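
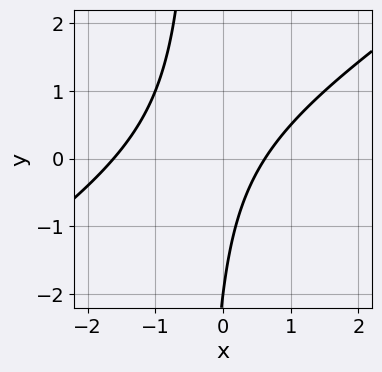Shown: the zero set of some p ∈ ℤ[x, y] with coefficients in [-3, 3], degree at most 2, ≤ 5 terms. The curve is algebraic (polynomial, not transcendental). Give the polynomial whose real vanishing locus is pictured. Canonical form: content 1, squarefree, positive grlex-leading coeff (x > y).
deg p = 2. No degree-1 curve has this shape.
From the visible intercepts: it crosses the y-axis at the gridline y = -2.
Matching integer coefficients to the picture gives p.

2*x^2 - 3*x*y + 2*x - y - 2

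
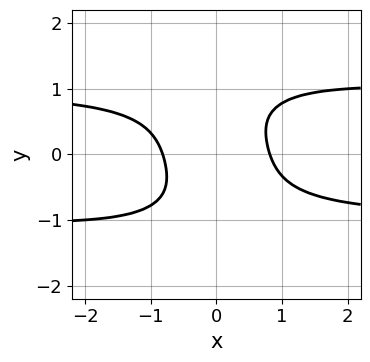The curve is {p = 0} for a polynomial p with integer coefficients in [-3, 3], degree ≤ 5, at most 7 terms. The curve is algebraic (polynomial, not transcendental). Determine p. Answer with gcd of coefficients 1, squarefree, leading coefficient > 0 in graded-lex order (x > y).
First, the degree is 4 — the shape is more complex than any degree-3 curve.
Then, against the integer gridlines: no y-intercept at any integer in the box.
Finally, together with the visible shape, these determine p as stated.

3*x^2*y^2 + 2*y^4 - 3*x^2 - 2*x*y + 2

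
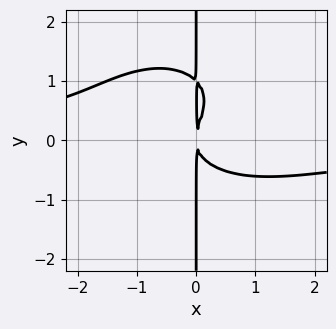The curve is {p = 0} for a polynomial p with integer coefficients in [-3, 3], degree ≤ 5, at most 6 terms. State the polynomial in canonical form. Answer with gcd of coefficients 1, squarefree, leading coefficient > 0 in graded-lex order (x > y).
1. The degree is 4 — a generic line meets the curve in up to 4 points.
2. Observable constraints: the visible y-axis segment lies entirely on the curve.
3. Solving for integer coefficients yields p as stated.

2*x^3*y + 3*x*y^3 - 3*x*y^2 + 3*x^2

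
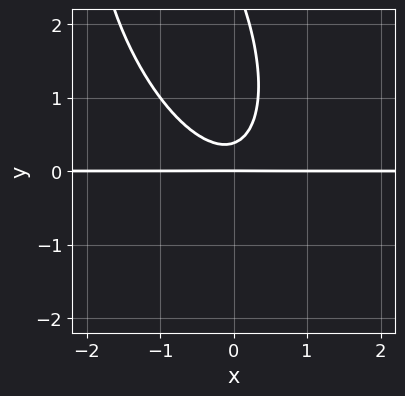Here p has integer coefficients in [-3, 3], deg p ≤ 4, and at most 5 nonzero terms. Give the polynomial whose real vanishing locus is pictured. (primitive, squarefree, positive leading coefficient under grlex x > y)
(a) deg p = 3.
(b) From the visible intercepts: every point of the x-axis in the box is on the curve; it meets the y-axis at y = 0 (among the integer gridlines).
(c) Solving for integer coefficients yields p as stated.

3*x^2*y + 2*x*y^2 + y^3 - 3*y^2 + y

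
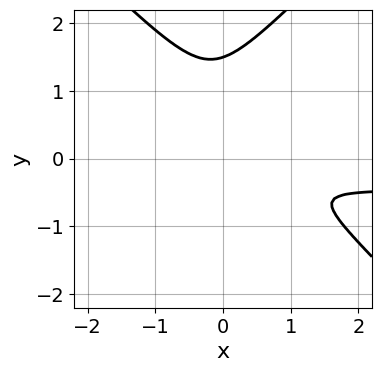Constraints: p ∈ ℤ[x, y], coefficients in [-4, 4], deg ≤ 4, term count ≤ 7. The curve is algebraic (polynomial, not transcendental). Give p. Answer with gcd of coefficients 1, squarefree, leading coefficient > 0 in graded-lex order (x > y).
1. Degree: no degree-2 curve has this shape, so deg p = 3.
2. Solving for integer coefficients yields p as stated.

2*x^2*y - 2*y^3 + x^2 + x*y + 3*y^2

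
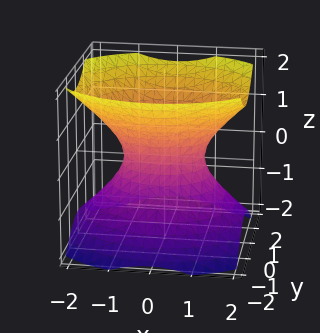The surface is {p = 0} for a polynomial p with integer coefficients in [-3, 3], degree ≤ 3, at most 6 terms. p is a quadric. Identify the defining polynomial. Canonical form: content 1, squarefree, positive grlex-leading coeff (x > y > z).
1. The degree is 2 — an hourglass — one-sheet hyperboloid; a quadric.
2. Symmetries: mirror symmetry x ↦ −x ⇒ only even powers of x; mirror symmetry y ↦ −y ⇒ only even powers of y; it's symmetric under z → −z, forcing even powers of z.
3. From the visible intercepts: among the integer gridlines, it crosses the x-axis at x ∈ {-1, 1}; no z-intercept at any integer in the box.
4. Solving for integer coefficients yields p as stated.

2*x^2 + 3*y^2 - 3*z^2 - 2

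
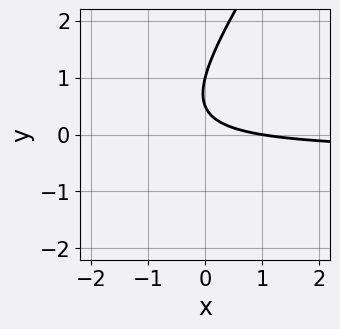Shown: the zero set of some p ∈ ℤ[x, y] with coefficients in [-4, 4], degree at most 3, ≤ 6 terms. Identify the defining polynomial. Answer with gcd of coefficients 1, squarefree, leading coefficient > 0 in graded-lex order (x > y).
1. Degree: the shape is more complex than any degree-1 curve, so deg p = 2.
2. Reading off the gridlines: it meets the x-axis at x = 1 (among the integer gridlines); it meets the y-axis at y = 1 (among the integer gridlines).
3. Fitting integer coefficients to these (and the overall shape) gives p.

3*x*y - 2*y^2 + x + 3*y - 1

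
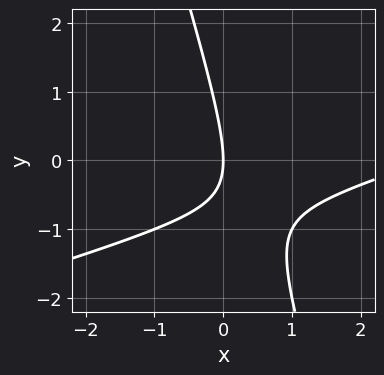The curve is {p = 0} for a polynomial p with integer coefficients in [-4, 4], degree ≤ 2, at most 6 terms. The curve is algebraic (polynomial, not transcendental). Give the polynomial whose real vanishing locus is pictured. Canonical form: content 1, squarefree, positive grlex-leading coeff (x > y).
First, deg p = 2. A generic line meets the curve in up to 2 points.
Next, from the axis intercepts and sections: one x-axis crossing is at x = 0; one y-axis crossing is at y = 0.
Finally, matching integer coefficients to the picture gives p.

x^2 - 3*x*y - y^2 - 3*x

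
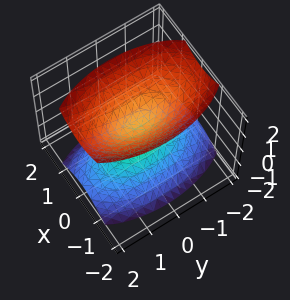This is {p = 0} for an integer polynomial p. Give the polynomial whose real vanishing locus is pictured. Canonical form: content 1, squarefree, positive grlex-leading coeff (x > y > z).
3*x^2 + y^2 - 2*z^2 + 1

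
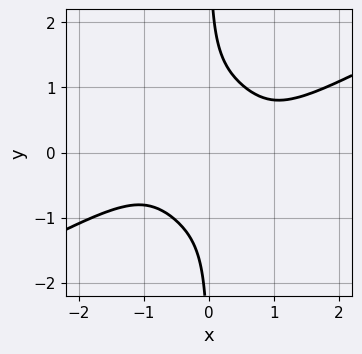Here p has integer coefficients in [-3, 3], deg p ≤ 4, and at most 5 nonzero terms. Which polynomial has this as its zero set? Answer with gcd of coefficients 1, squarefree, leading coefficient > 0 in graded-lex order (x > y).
The degree is 4 — no degree-3 curve has this shape.
From the axis intercepts and sections: no y-intercept at any integer in the box; no x-intercept at any integer in the box.
Solving for integer coefficients yields p as stated.

2*x^4 - 3*x^3*y - 3*x*y^3 + 2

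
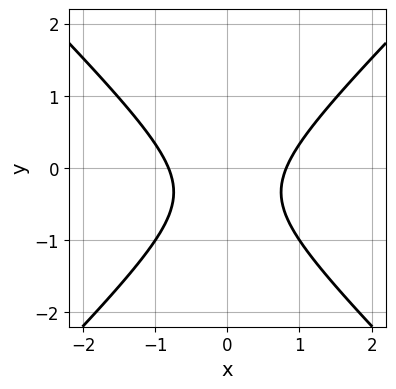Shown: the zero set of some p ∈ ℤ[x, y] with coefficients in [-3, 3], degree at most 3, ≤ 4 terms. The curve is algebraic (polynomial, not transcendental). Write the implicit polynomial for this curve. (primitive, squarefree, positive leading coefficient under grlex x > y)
Degree: the shape is more complex than any degree-1 curve, so deg p = 2.
Symmetries: it's symmetric under x → −x, forcing even powers of x.
Against the integer gridlines: it misses every integer gridline on the y-axis.
Putting this together gives p.

3*x^2 - 3*y^2 - 2*y - 2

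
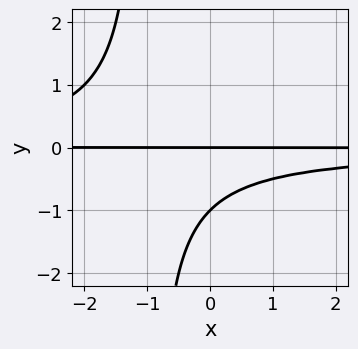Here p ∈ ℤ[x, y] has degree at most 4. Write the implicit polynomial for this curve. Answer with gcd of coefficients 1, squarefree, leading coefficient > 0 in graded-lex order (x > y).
x*y^2 + y^2 + y

First, the degree is 3 — the shape is more complex than any degree-2 curve.
Then, from the axis intercepts and sections: every point of the x-axis in the box is on the curve; the y-axis gridline crossings are at y ∈ {-1, 0}.
Finally, putting this together gives p.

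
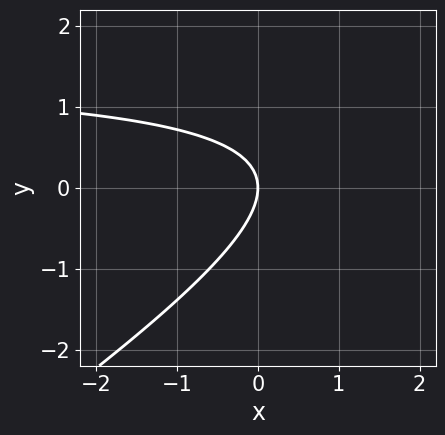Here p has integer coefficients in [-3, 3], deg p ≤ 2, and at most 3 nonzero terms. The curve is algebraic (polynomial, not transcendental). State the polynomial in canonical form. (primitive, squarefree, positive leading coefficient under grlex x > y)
2*x*y - 3*y^2 - 3*x

(a) Degree: the shape is more complex than any degree-1 curve, so deg p = 2.
(b) From the visible intercepts: it meets the x-axis at x = 0 (among the integer gridlines); one y-axis crossing is at y = 0.
(c) Together with the visible shape, these determine p as stated.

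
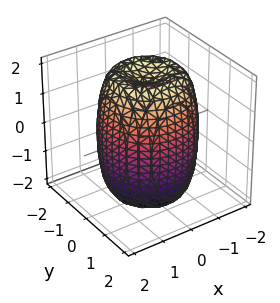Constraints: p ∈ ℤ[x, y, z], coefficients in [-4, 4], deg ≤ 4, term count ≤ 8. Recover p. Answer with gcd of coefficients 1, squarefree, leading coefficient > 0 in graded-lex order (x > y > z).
2*x^4 + 4*x^2*y^2 + 2*y^4 - 3*x^2 - 3*y^2 + z^2 - 3

1. deg p = 4.
2. Symmetry: every cross-section ⟂ z is a circle, so x, y appear only via x² + y².
3. From the axis intercepts and sections: a circular section at z = 0 has radius between 1 and 2.
4. These observations pin down the coefficients.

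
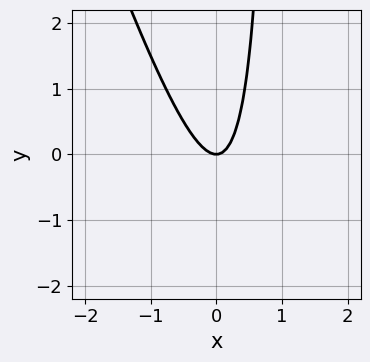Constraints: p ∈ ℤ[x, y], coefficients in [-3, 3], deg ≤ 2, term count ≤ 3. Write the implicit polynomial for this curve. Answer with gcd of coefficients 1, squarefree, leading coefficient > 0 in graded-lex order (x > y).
1. The degree is 2 — no degree-1 curve has this shape.
2. Checking where it meets the axes: it crosses the y-axis at the gridline y = 0; it meets the x-axis at x = 0 (among the integer gridlines).
3. Putting this together gives p.

3*x^2 + x*y - y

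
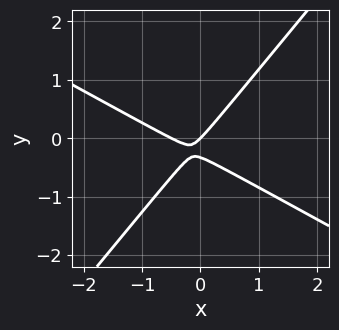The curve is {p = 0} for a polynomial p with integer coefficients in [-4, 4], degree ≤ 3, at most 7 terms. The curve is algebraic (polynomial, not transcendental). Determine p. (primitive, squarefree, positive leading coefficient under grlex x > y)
The degree is 2 — no degree-1 curve has this shape.
From the visible intercepts: it meets the y-axis at y = 0 (among the integer gridlines); one x-axis crossing is at x = 0.
Matching integer coefficients to the picture gives p.

2*x^2 + 2*x*y - 3*y^2 + x - y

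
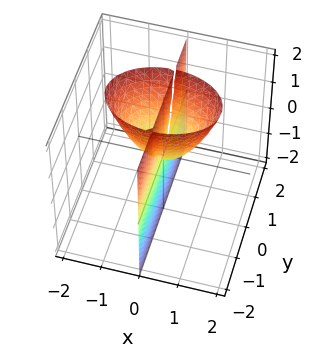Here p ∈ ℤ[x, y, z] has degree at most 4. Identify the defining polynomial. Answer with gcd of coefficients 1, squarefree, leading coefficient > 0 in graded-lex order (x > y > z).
x^3 + 2*x*y^2 - x*z

First, there are 2 components. They look like related sheets of one shape, so recover p as a whole.
Then, degree: the shape is more complex than any degree-2 surface, so deg p = 3.
Then, from the visible intercepts: every point of the z-axis in the box is on the surface; one x-axis crossing is at x = 0; every point of the y-axis in the box is on the surface.
Finally, assembling these constraints gives the stated polynomial.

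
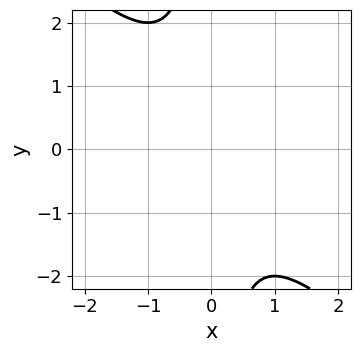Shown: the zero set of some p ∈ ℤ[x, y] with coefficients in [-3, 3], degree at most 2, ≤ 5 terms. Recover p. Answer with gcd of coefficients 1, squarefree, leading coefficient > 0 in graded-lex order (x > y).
x^2 + x*y + 1

Degree: a generic line meets the curve in up to 2 points, so deg p = 2.
Checking where it meets the axes: the curve avoids every integer x-axis point in the box; it misses every integer gridline on the y-axis.
These observations pin down the coefficients.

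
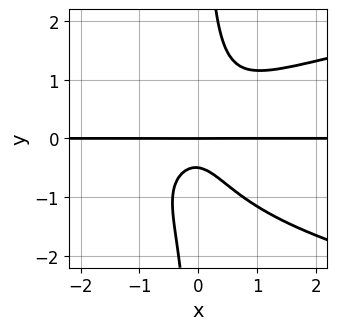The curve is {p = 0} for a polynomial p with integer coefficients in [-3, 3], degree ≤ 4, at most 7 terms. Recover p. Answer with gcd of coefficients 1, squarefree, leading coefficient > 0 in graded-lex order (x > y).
First, deg p = 4. The shape is more complex than any degree-3 curve.
Then, against the integer gridlines: one y-axis crossing is at y = 0; every point of the x-axis in the box is on the curve.
Finally, solving for integer coefficients yields p as stated.

3*x*y^3 - 3*x^2*y + 2*x*y^2 - 2*y^2 - y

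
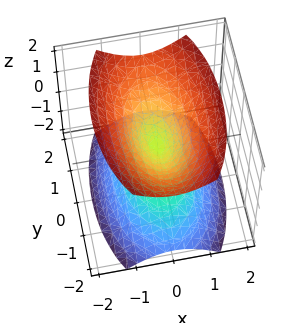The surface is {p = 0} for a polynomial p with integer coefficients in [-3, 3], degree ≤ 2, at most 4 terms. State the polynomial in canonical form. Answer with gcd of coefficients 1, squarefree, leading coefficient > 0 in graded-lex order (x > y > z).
3*x^2 + y^2 - 2*z^2

(a) The picture has 2 separate pieces. Treating them together as one polynomial.
(b) deg p = 2. A double cone through the origin; a quadric.
(c) Symmetries: mirror symmetry x ↦ −x ⇒ only even powers of x; the z ↦ −z reflection is a symmetry, so z appears only in even powers; mirror symmetry y ↦ −y ⇒ only even powers of y.
(d) From the axis intercepts and sections: one x-axis crossing is at x = 0; it crosses the z-axis at the gridline z = 0; it crosses the y-axis at the gridline y = 0.
(e) These observations pin down the coefficients.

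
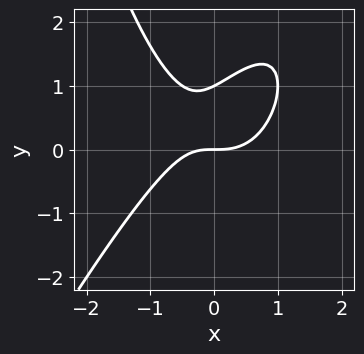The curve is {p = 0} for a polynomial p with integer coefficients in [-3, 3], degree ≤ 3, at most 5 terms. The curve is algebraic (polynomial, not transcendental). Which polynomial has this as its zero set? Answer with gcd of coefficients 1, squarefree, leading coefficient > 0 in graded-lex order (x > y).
2*x^3 - x^2*y - x*y + 2*y^2 - 2*y

(a) deg p = 3. No degree-2 curve has this shape.
(b) From the visible intercepts: the y-axis gridline crossings are at y ∈ {0, 1}; it crosses the x-axis at the gridline x = 0.
(c) The integer polynomial consistent with all of this is the stated p.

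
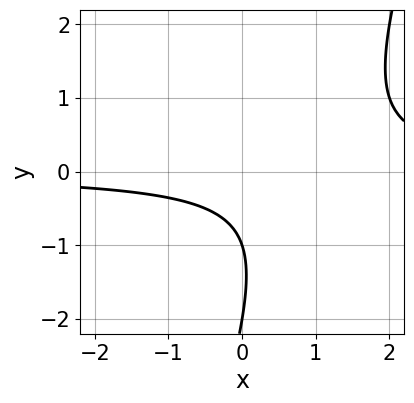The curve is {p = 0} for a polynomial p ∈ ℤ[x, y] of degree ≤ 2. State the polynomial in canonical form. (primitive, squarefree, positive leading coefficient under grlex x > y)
1. Degree: no degree-1 curve has this shape, so deg p = 2.
2. Reading off the gridlines: the y-axis gridline crossings are at y ∈ {-2, -1}; no x-intercept at any integer in the box.
3. Putting this together gives p.

3*x*y - y^2 - 3*y - 2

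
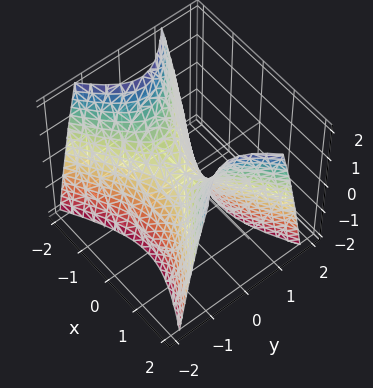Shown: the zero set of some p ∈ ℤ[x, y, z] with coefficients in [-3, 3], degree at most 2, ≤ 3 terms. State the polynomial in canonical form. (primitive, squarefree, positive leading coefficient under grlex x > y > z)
x^2 - 2*y^2 - z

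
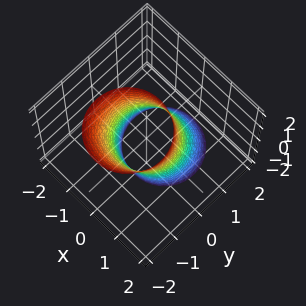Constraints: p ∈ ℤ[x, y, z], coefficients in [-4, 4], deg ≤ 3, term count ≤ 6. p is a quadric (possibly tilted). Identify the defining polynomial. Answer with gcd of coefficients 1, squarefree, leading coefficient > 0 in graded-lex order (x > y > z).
Degree: a generic line meets the surface in up to 2 points, so deg p = 2.
Against the integer gridlines: the surface avoids every integer z-axis point in the box; among the integer gridlines, it crosses the y-axis at y ∈ {-1, 1}; the x-axis gridline crossings are at x ∈ {-1, 1}.
Matching integer coefficients to the picture gives p.

3*x^2 + 3*y^2 + 2*y*z - 3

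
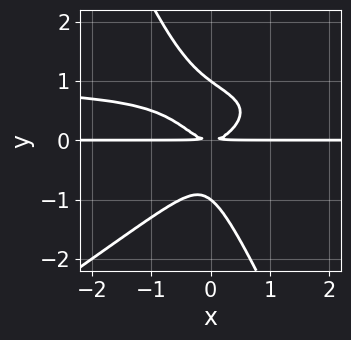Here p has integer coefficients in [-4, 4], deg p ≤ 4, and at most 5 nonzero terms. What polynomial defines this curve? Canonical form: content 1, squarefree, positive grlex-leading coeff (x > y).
3*x^2*y^2 - 3*x*y^3 - 2*y^4 - 3*x^2*y + 2*y^2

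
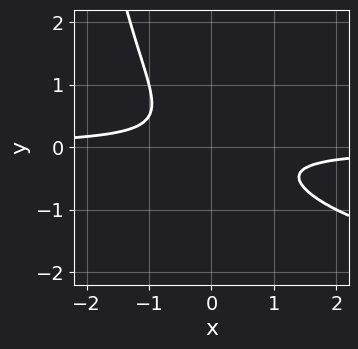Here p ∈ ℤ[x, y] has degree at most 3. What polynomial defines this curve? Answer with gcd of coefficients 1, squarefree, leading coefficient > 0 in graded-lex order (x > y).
1. deg p = 3.
2. Against the integer gridlines: no x-intercept at any integer in the box; the curve avoids every integer y-axis point in the box.
3. Putting this together gives p.

x*y^2 + 3*x*y + 3*y^2 + 1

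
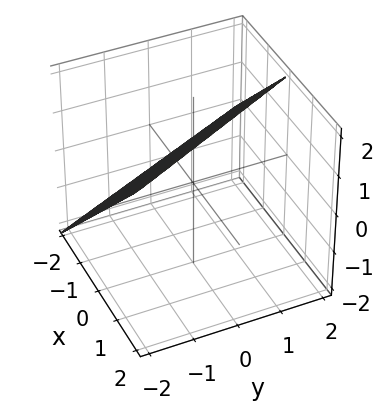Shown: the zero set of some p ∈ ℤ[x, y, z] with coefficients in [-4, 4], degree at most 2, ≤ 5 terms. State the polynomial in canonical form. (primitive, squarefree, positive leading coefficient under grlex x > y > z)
First, deg p = 1. The surface is flat (a plane).
Next, observable constraints: it meets the y-axis at y = -2 (among the integer gridlines); one z-axis crossing is at z = 1; it meets the x-axis at x = -1 (among the integer gridlines).
Finally, the integer polynomial consistent with all of this is the stated p.

2*x + y - 2*z + 2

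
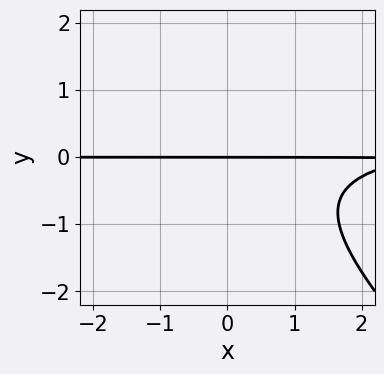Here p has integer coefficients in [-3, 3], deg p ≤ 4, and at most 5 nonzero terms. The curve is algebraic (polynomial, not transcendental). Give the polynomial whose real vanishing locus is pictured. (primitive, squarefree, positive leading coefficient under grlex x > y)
2*x*y^2 + 2*y^3 - x*y + 3*y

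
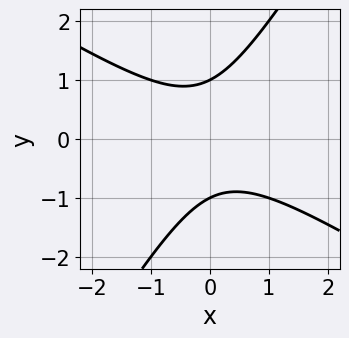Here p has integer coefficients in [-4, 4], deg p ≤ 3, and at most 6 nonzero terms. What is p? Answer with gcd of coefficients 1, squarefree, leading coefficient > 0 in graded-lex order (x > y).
(a) The degree is 2 — a generic line meets the curve in up to 2 points.
(b) Reading off the gridlines: no x-intercept at any integer in the box; the y-axis gridline crossings are at y ∈ {-1, 1}.
(c) These observations pin down the coefficients.

x^2 + x*y - y^2 + 1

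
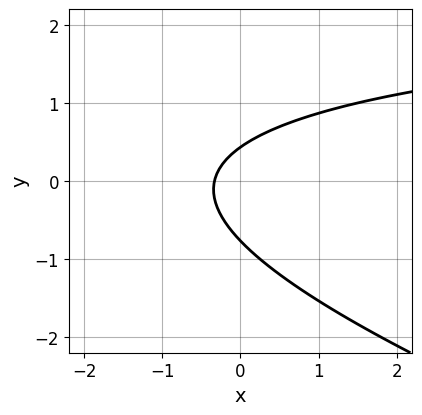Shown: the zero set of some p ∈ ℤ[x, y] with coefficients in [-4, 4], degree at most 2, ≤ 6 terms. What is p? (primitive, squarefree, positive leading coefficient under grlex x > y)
x*y + 3*y^2 - 3*x + y - 1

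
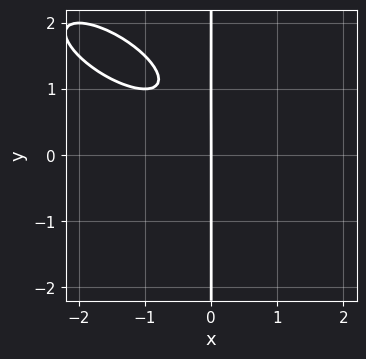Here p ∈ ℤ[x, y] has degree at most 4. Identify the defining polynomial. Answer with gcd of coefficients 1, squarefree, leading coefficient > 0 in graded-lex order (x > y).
x^3 + 2*x^2*y + 2*x*y^2 - 3*x*y + 2*x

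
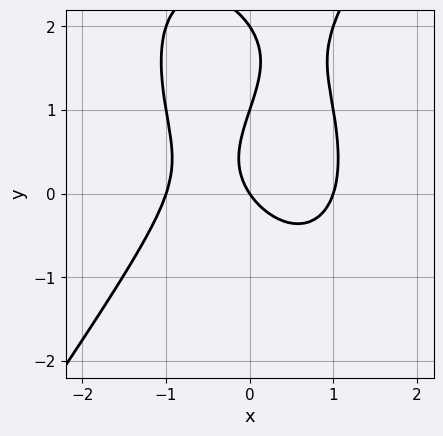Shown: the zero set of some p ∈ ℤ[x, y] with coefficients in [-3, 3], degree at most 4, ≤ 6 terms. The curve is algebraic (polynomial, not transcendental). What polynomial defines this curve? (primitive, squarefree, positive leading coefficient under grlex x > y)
3*x^3 - y^3 + 3*y^2 - 3*x - 2*y

1. Degree: a generic line meets the curve in up to 3 points, so deg p = 3.
2. From the visible intercepts: among the integer gridlines, it crosses the x-axis at x ∈ {-1, 0, 1}; among the integer gridlines, it crosses the y-axis at y ∈ {0, 1, 2}.
3. Together with the visible shape, these determine p as stated.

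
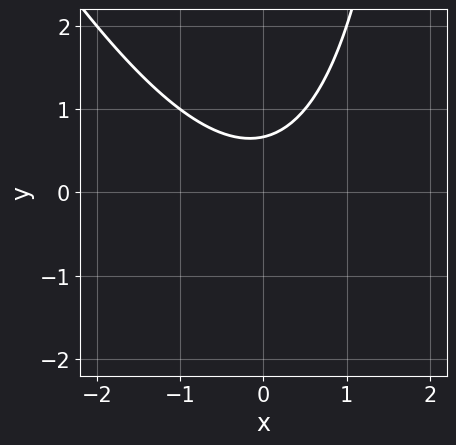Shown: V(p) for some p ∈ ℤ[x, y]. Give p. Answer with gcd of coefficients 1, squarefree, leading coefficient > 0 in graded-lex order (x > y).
2*x^2 + x*y - 3*y + 2

First, deg p = 2. The shape is more complex than any degree-1 curve.
Next, reading off the gridlines: it misses every integer gridline on the x-axis.
Finally, fitting integer coefficients to these (and the overall shape) gives p.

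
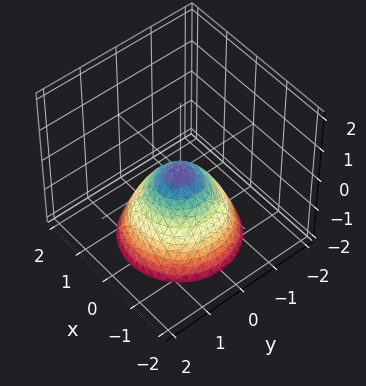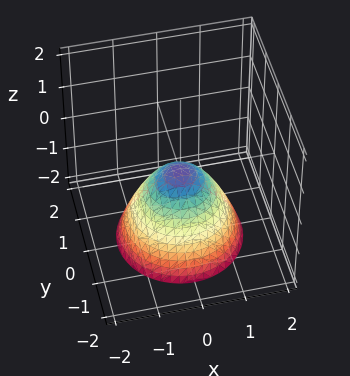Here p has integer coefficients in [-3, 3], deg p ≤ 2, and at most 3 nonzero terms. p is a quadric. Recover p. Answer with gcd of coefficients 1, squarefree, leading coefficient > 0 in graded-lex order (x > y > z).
x^2 + y^2 + z

First, deg p = 2.
Next, symmetries: the z-axis is an axis of rotation, so x and y enter only as x² + y².
Next, checking where it meets the axes: one y-axis crossing is at y = 0; it meets the x-axis at x = 0 (among the integer gridlines).
Finally, solving for integer coefficients yields p as stated.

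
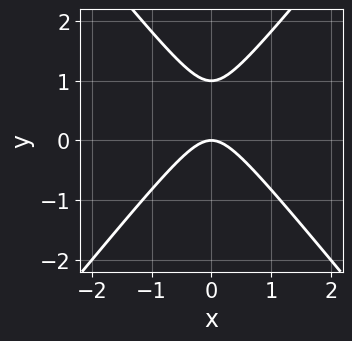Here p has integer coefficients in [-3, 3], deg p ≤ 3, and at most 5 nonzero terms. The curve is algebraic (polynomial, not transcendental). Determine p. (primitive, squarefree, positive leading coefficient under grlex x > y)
3*x^2 - 2*y^2 + 2*y

The degree is 2 — the shape is more complex than any degree-1 curve.
Symmetries: mirror symmetry x ↦ −x ⇒ only even powers of x.
Against the integer gridlines: one x-axis crossing is at x = 0; among the integer gridlines, it crosses the y-axis at y ∈ {0, 1}.
Matching integer coefficients to the picture gives p.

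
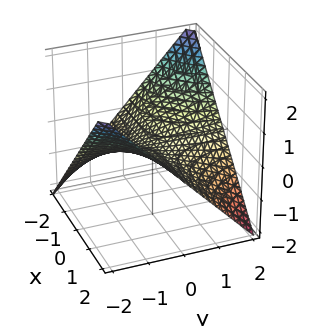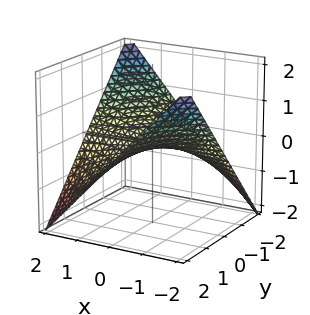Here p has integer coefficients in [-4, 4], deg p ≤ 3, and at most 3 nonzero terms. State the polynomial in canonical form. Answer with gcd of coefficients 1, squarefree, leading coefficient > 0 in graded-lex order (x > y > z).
(a) The degree is 2 — a hyperbolic paraboloid; a quadric.
(b) Checking where it meets the axes: every point of the x-axis in the box is on the surface; it meets the z-axis at z = 0 (among the integer gridlines); every point of the y-axis in the box is on the surface.
(c) The integer polynomial consistent with all of this is the stated p.

x*y + 2*z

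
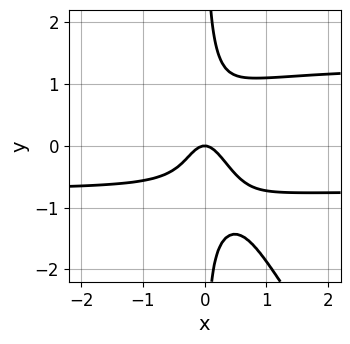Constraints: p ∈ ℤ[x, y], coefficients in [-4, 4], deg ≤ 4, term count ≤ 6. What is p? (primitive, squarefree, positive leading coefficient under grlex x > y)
3*x^2*y^2 + 2*x*y^3 - 2*x^2*y - 3*x^2 - y

Degree: no degree-3 curve has this shape, so deg p = 4.
Against the integer gridlines: one y-axis crossing is at y = 0; it crosses the x-axis at the gridline x = 0.
Fitting integer coefficients to these (and the overall shape) gives p.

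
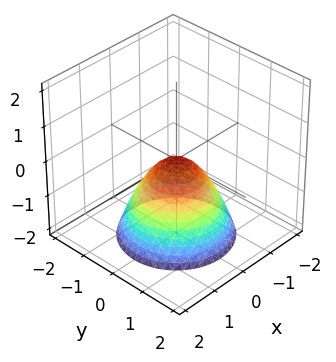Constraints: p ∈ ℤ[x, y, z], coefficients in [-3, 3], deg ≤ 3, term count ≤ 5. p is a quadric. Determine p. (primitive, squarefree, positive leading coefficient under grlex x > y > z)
First, degree: a single bowl opening along one axis; a quadric, so deg p = 2.
Then, symmetries: the surface is invariant under rotation about z: p = q(x² + y², z).
Then, checking where it meets the axes: it meets the x-axis at x = 0 (among the integer gridlines); it meets the y-axis at y = 0 (among the integer gridlines); it meets the z-axis at z = 0 (among the integer gridlines); a circular section at z = -1 has radius exactly 1.
Finally, together with the visible shape, these determine p as stated.

x^2 + y^2 + z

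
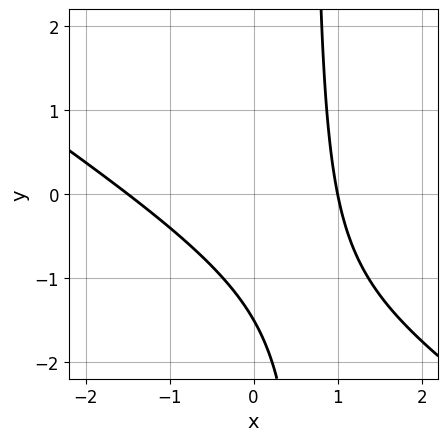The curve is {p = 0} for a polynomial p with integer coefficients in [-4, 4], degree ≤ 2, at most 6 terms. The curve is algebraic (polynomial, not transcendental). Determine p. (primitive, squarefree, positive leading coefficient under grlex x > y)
2*x^2 + 3*x*y + x - 2*y - 3

1. deg p = 2.
2. Checking where it meets the axes: one x-axis crossing is at x = 1.
3. Solving for integer coefficients yields p as stated.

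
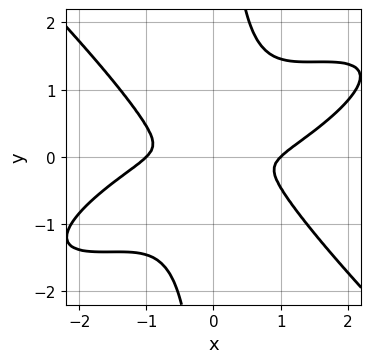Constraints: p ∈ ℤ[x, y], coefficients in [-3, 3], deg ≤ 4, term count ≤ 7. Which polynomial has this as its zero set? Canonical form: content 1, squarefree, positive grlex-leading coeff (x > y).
(a) Degree: a generic line meets the curve in up to 4 points, so deg p = 4.
(b) Reading off the gridlines: the x-axis gridline crossings are at x ∈ {-1, 1}.
(c) Assembling these constraints gives the stated polynomial.

x^4 - 2*x^3*y + 3*x*y^3 - x^2 - 3*y^2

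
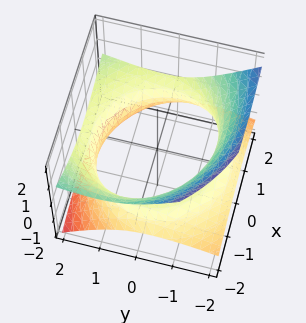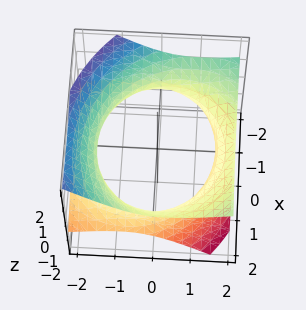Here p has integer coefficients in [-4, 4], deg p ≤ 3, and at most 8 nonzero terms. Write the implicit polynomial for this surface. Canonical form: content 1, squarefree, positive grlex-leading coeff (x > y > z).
(a) The degree is 2 — the shape is more complex than any degree-1 surface.
(b) From the axis intercepts and sections: it misses every integer gridline on the z-axis.
(c) Assembling these constraints gives the stated polynomial.

x^2 - x*z + y^2 - 2*y*z - 3*z^2 - 3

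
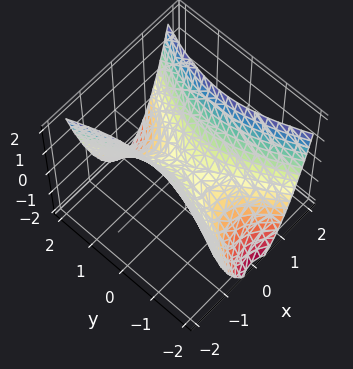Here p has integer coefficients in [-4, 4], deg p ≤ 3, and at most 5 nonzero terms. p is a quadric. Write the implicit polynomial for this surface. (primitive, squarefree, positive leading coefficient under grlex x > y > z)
3*x^2 - y^2 - 2*z

(a) The degree is 2 — a saddle surface; a quadric.
(b) Symmetries: the x ↦ −x reflection is a symmetry, so x appears only in even powers; it's symmetric under y → −y, forcing even powers of y.
(c) Checking where it meets the axes: it crosses the z-axis at the gridline z = 0; it crosses the x-axis at the gridline x = 0; one y-axis crossing is at y = 0.
(d) Assembling these constraints gives the stated polynomial.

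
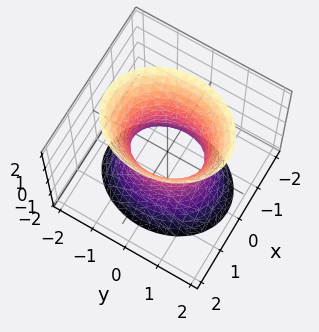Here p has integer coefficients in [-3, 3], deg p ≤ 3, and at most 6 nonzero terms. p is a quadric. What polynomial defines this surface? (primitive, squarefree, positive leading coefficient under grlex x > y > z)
3*x^2 + 2*y^2 - z^2 - 2

1. deg p = 2.
2. Symmetries: the x ↦ −x reflection is a symmetry, so x appears only in even powers; it's symmetric under z → −z, forcing even powers of z; the y ↦ −y reflection is a symmetry, so y appears only in even powers.
3. Against the integer gridlines: the surface avoids every integer z-axis point in the box; the y-axis gridline crossings are at y ∈ {-1, 1}.
4. Solving for integer coefficients yields p as stated.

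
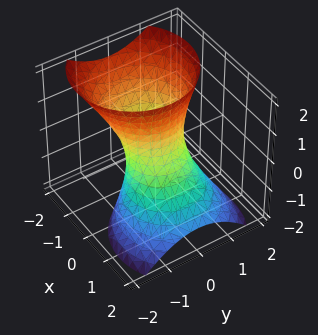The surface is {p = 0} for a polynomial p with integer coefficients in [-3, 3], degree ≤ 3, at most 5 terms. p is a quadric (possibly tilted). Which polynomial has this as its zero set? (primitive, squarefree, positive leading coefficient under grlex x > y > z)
(a) Degree: no degree-1 surface has this shape, so deg p = 2.
(b) From the visible intercepts: the surface avoids every integer z-axis point in the box.
(c) Together with the visible shape, these determine p as stated.

3*x^2 + 3*x*z + 3*y^2 - z^2 - 2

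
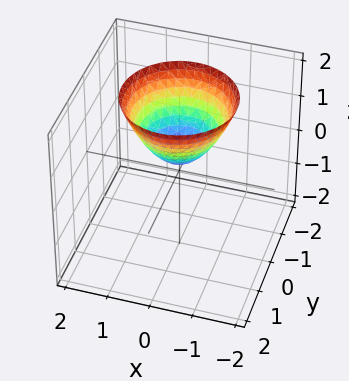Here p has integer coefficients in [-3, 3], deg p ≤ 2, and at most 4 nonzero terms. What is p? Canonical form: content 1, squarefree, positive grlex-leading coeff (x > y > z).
3*x^2 + 3*y^2 - 3*z + 1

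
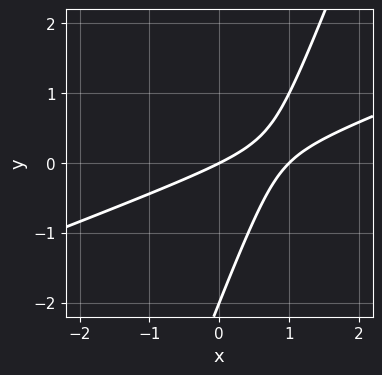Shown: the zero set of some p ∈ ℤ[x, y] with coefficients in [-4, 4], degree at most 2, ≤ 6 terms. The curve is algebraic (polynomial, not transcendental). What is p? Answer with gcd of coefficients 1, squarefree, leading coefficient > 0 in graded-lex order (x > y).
First, deg p = 2.
Then, checking where it meets the axes: among the integer gridlines, it crosses the y-axis at y ∈ {-2, 0}; the x-axis gridline crossings are at x ∈ {0, 1}.
Finally, the integer polynomial consistent with all of this is the stated p.

x^2 - 3*x*y + y^2 - x + 2*y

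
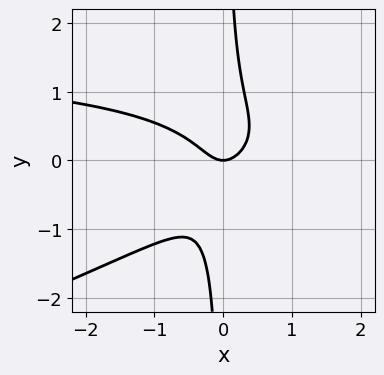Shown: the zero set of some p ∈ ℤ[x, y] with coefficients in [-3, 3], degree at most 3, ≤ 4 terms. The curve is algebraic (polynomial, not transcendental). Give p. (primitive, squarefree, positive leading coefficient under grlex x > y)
1. deg p = 3. The shape is more complex than any degree-2 curve.
2. Observable constraints: one y-axis crossing is at y = 0; it meets the x-axis at x = 0 (among the integer gridlines).
3. Solving for integer coefficients yields p as stated.

x^2*y - 3*x*y^2 - 2*x^2 + y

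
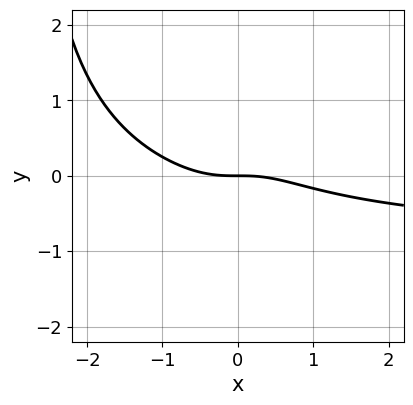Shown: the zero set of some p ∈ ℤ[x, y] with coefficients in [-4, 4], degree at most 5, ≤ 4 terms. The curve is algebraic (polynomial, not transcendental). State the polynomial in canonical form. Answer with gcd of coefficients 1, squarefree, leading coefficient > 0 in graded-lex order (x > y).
x^3*y + x^3 + 3*x^2*y + 2*y

The degree is 4 — a generic line meets the curve in up to 4 points.
Checking where it meets the axes: it meets the x-axis at x = 0 (among the integer gridlines); it meets the y-axis at y = 0 (among the integer gridlines).
Matching integer coefficients to the picture gives p.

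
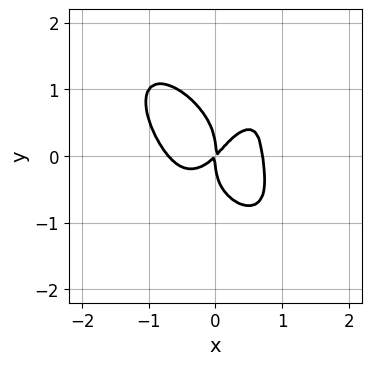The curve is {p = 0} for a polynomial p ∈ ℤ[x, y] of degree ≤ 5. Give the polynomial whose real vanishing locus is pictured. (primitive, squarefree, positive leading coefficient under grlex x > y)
2*x^4 + y^4 - x^2*y - x^2 + x*y

1. deg p = 4. No degree-3 curve has this shape.
2. Reading off the gridlines: it crosses the x-axis at the gridline x = 0; it crosses the y-axis at the gridline y = 0.
3. Solving for integer coefficients yields p as stated.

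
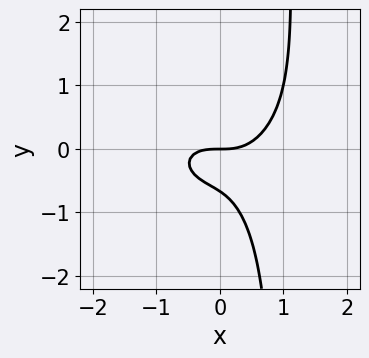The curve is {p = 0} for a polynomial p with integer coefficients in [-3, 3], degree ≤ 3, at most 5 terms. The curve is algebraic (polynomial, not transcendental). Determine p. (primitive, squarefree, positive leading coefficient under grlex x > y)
(a) deg p = 3. No degree-2 curve has this shape.
(b) Checking where it meets the axes: one y-axis crossing is at y = 0; it crosses the x-axis at the gridline x = 0.
(c) Solving for integer coefficients yields p as stated.

2*x^3 + 3*x*y^2 - 3*y^2 - 2*y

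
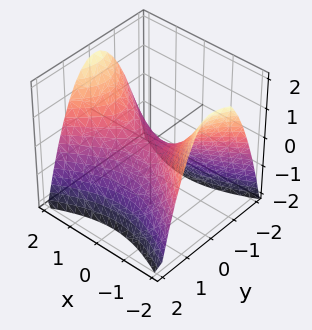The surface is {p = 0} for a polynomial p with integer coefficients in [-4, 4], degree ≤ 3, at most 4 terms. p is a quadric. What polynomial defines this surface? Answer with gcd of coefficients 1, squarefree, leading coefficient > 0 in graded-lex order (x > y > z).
x^2 - 2*y^2 - 2*z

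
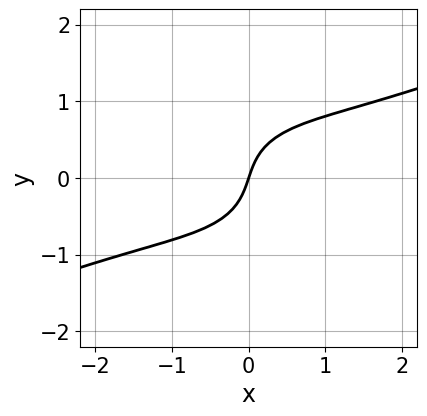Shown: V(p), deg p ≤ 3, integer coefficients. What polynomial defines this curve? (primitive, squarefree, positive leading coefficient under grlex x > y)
x^3 - 2*x^2*y - 3*y^3 + 3*x - y

1. deg p = 3. A generic line meets the curve in up to 3 points.
2. Observable constraints: one y-axis crossing is at y = 0; one x-axis crossing is at x = 0.
3. Together with the visible shape, these determine p as stated.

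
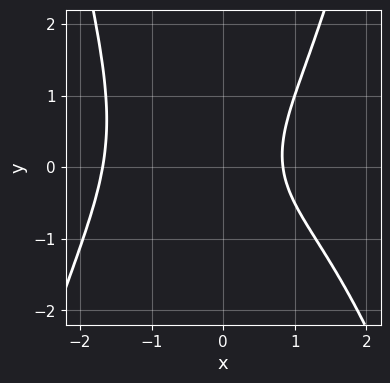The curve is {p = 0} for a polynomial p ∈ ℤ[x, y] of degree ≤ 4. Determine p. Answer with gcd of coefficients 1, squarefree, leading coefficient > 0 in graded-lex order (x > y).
x^4 + x^2*y - 2*y^2 + 3*x - 3

Degree: no degree-3 curve has this shape, so deg p = 4.
From the visible intercepts: it misses every integer gridline on the y-axis.
The integer polynomial consistent with all of this is the stated p.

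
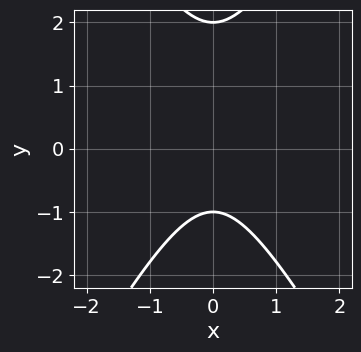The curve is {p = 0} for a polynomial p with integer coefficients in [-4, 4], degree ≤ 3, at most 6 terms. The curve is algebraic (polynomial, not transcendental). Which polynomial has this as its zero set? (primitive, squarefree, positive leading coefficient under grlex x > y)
1. The degree is 2 — the shape is more complex than any degree-1 curve.
2. Symmetries: mirror symmetry x ↦ −x ⇒ only even powers of x.
3. Checking where it meets the axes: no x-intercept at any integer in the box; among the integer gridlines, it crosses the y-axis at y ∈ {-1, 2}.
4. Solving for integer coefficients yields p as stated.

3*x^2 - y^2 + y + 2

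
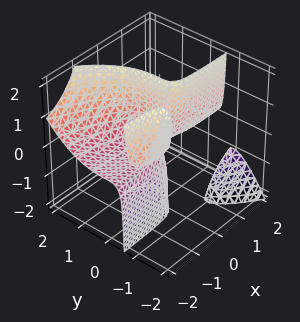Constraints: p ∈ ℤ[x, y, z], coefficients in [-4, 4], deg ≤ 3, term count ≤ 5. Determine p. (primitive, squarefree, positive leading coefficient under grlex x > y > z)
3*x*y*z + 2*y^3 + 2*x*z

(a) The picture has 3 separate pieces. They look like related sheets of one shape, so recover p as a whole.
(b) Degree: the shape is more complex than any degree-2 surface, so deg p = 3.
(c) From the visible intercepts: the visible z-axis segment lies entirely on the surface; the visible x-axis segment lies entirely on the surface; it meets the y-axis at y = 0 (among the integer gridlines).
(d) Fitting integer coefficients to these (and the overall shape) gives p.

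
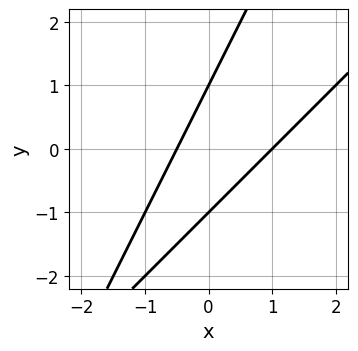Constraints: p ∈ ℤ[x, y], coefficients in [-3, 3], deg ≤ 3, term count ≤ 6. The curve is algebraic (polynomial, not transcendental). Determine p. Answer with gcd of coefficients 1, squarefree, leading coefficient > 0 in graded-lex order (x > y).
2*x^2 - 3*x*y + y^2 - x - 1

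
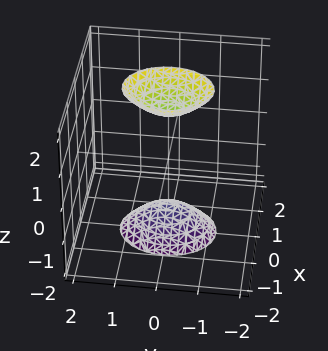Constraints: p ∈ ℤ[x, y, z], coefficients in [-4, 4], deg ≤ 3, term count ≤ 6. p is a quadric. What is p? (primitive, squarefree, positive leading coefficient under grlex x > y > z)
I count 2 distinct pieces. They look like related sheets of one shape, so recover p as a whole.
deg p = 2. Two separate bowl-shaped sheets opening away from each other; a quadric.
Symmetries: mirror symmetry z ↦ −z ⇒ only even powers of z; mirror symmetry y ↦ −y ⇒ only even powers of y; mirror symmetry x ↦ −x ⇒ only even powers of x.
From the axis intercepts and sections: no x-intercept at any integer in the box; it misses every integer gridline on the y-axis.
Putting this together gives p.

3*x^2 + 2*y^2 - z^2 + 2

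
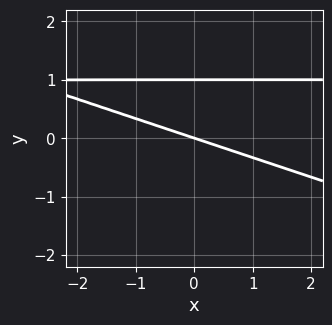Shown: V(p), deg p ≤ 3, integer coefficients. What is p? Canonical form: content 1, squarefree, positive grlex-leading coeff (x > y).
x*y + 3*y^2 - x - 3*y

deg p = 2.
Observable constraints: it meets the x-axis at x = 0 (among the integer gridlines); among the integer gridlines, it crosses the y-axis at y ∈ {0, 1}.
Fitting integer coefficients to these (and the overall shape) gives p.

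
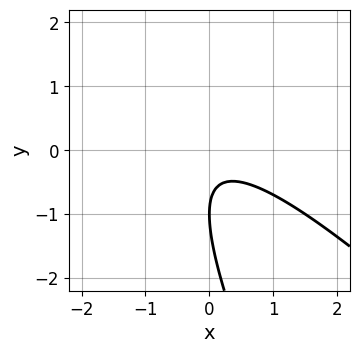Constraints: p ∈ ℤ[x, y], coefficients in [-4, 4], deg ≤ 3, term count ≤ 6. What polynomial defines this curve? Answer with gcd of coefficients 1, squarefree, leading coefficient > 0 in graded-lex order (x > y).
(a) The degree is 2 — the shape is more complex than any degree-1 curve.
(b) Reading off the gridlines: one y-axis crossing is at y = -1; it misses every integer gridline on the x-axis.
(c) These observations pin down the coefficients.

2*x^2 + 3*x*y + y^2 + 2*y + 1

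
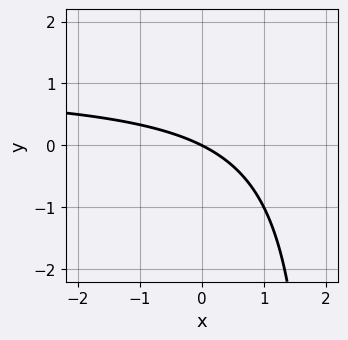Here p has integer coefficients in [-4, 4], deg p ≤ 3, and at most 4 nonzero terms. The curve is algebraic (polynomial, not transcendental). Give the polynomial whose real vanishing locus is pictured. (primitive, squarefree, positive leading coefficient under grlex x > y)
x*y - x - 2*y

First, the degree is 2 — a generic line meets the curve in up to 2 points.
Then, against the integer gridlines: it crosses the x-axis at the gridline x = 0; one y-axis crossing is at y = 0.
Finally, putting this together gives p.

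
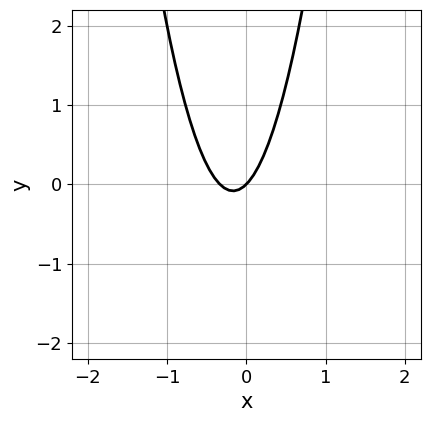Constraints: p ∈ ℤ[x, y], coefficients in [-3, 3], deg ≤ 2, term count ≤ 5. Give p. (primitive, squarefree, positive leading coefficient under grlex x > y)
3*x^2 + x - y

1. Degree: a generic line meets the curve in up to 2 points, so deg p = 2.
2. Checking where it meets the axes: it crosses the y-axis at the gridline y = 0; one x-axis crossing is at x = 0.
3. Fitting integer coefficients to these (and the overall shape) gives p.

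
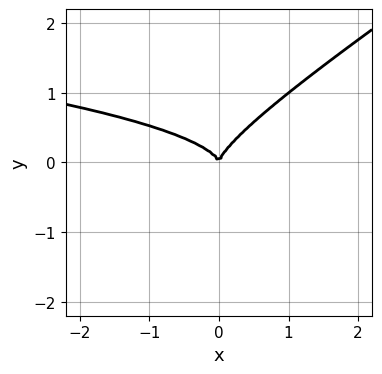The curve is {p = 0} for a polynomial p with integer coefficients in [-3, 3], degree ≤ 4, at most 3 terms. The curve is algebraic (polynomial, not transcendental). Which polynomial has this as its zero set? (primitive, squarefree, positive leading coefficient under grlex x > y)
2*x*y^2 - 3*y^3 + x^2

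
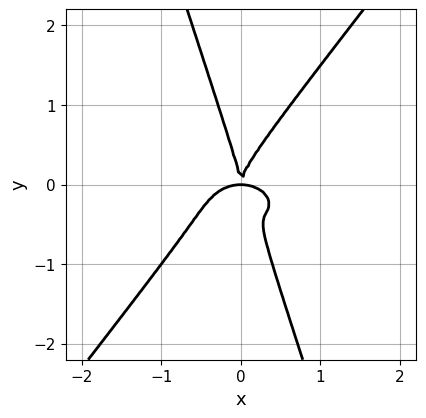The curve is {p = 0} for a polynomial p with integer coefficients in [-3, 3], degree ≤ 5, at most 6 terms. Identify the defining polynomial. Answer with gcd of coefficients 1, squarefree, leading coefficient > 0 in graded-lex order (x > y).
2*x^4 + 3*x^2*y^2 - 2*x*y^3 - y^4 + 2*x^2*y

deg p = 4.
Checking where it meets the axes: it crosses the y-axis at the gridline y = 0; one x-axis crossing is at x = 0.
Solving for integer coefficients yields p as stated.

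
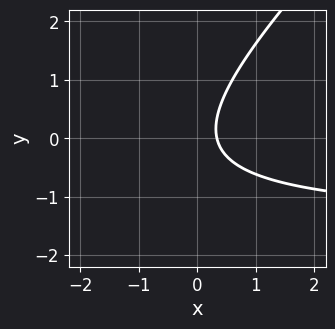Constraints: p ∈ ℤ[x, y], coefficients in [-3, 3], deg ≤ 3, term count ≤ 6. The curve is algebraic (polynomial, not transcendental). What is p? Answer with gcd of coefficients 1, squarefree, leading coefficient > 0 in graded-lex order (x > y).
deg p = 2. The shape is more complex than any degree-1 curve.
Against the integer gridlines: the curve avoids every integer y-axis point in the box.
Together with the visible shape, these determine p as stated.

2*x*y - 2*y^2 + 3*x - 1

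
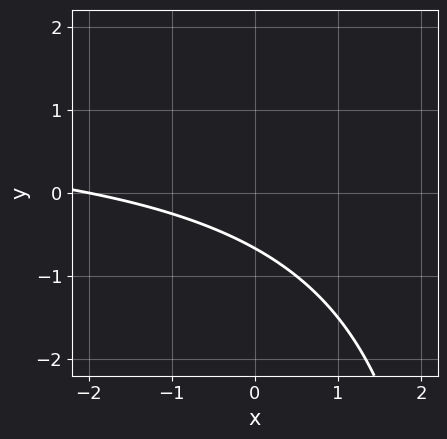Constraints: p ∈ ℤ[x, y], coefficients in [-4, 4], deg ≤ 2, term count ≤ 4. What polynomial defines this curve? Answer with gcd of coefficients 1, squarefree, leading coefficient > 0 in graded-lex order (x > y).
Degree: the shape is more complex than any degree-1 curve, so deg p = 2.
From the axis intercepts and sections: one x-axis crossing is at x = -2.
Putting this together gives p.

x*y - x - 3*y - 2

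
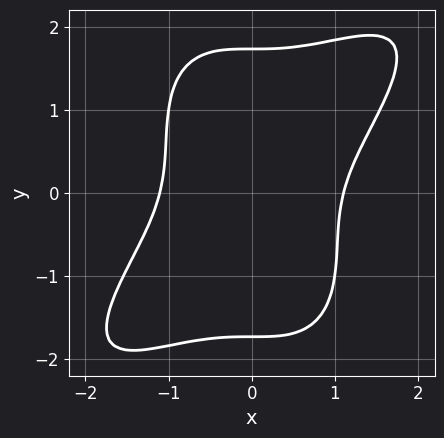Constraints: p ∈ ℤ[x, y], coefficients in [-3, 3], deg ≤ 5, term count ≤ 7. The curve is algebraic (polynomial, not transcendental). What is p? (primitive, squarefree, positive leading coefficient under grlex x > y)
2*x^4 - 2*x^3*y + y^4 - 2*y^2 - 3

1. deg p = 4. The shape is more complex than any degree-3 curve.
2. Matching integer coefficients to the picture gives p.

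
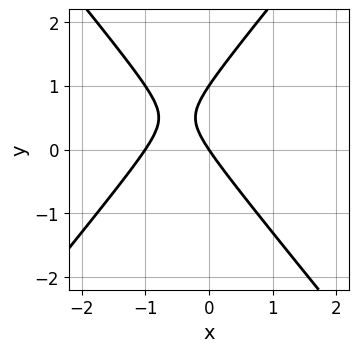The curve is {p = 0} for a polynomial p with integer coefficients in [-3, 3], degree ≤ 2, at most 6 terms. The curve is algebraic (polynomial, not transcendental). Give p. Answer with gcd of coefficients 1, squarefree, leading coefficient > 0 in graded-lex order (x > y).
3*x^2 - 2*y^2 + 3*x + 2*y

deg p = 2. A generic line meets the curve in up to 2 points.
From the visible intercepts: the x-axis gridline crossings are at x ∈ {-1, 0}; the y-axis gridline crossings are at y ∈ {0, 1}.
Putting this together gives p.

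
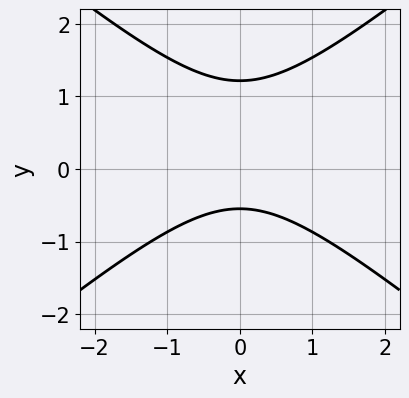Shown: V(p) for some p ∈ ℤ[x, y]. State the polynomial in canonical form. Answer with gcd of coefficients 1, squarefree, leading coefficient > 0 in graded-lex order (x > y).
(a) The degree is 2 — no degree-1 curve has this shape.
(b) Symmetries: the x ↦ −x reflection is a symmetry, so x appears only in even powers.
(c) From the visible intercepts: no x-intercept at any integer in the box.
(d) Solving for integer coefficients yields p as stated.

2*x^2 - 3*y^2 + 2*y + 2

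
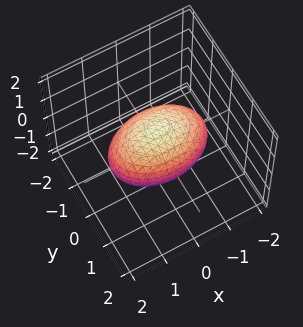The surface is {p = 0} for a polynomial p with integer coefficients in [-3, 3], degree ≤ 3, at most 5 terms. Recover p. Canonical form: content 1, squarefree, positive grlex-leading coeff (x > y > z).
x^2 + 2*y^2 + 2*z^2 - 2

deg p = 2. A closed, bounded, convex surface; a quadric.
Symmetries: it's symmetric under y → −y, forcing even powers of y; the z ↦ −z reflection is a symmetry, so z appears only in even powers; it's symmetric under x → −x, forcing even powers of x.
Checking where it meets the axes: among the integer gridlines, it crosses the y-axis at y ∈ {-1, 1}; the z-axis gridline crossings are at z ∈ {-1, 1}.
Together with the visible shape, these determine p as stated.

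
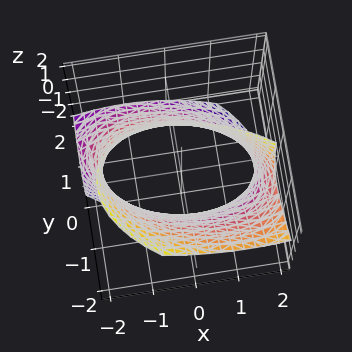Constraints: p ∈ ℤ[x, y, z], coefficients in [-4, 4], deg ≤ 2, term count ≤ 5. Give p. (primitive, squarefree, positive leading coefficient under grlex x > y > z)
deg p = 2. No degree-1 surface has this shape.
Reading off the gridlines: no z-intercept at any integer in the box.
Together with the visible shape, these determine p as stated.

x^2 + x*y + 2*y^2 + 2*y*z - 3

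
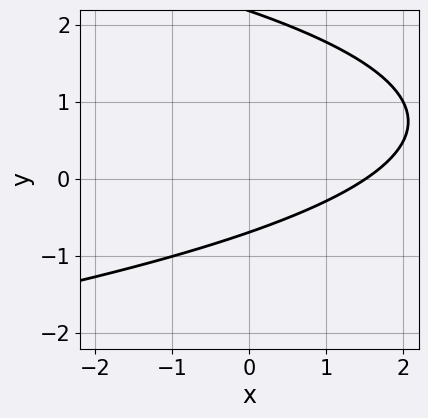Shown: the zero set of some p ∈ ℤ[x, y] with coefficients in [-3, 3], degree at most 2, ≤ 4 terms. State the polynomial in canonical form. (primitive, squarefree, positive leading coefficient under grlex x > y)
1. The degree is 2 — no degree-1 curve has this shape.
2. Solving for integer coefficients yields p as stated.

2*y^2 + 2*x - 3*y - 3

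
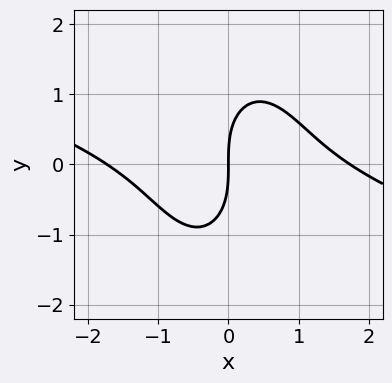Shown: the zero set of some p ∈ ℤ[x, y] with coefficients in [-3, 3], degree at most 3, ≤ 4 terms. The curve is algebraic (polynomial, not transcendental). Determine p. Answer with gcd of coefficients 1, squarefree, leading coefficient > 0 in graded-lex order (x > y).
x^3 + 3*x^2*y + y^3 - 3*x

Degree: the shape is more complex than any degree-2 curve, so deg p = 3.
From the axis intercepts and sections: it meets the y-axis at y = 0 (among the integer gridlines); one x-axis crossing is at x = 0.
These observations pin down the coefficients.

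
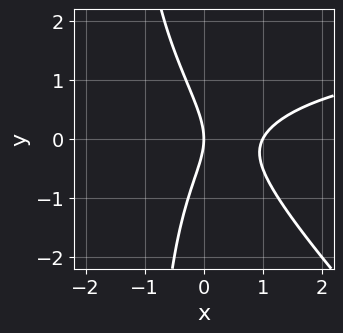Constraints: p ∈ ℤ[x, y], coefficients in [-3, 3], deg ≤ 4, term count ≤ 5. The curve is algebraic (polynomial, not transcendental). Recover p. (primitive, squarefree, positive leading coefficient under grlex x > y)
Degree: no degree-2 curve has this shape, so deg p = 3.
Checking where it meets the axes: the x-axis gridline crossings are at x ∈ {0, 1}; one y-axis crossing is at y = 0.
The integer polynomial consistent with all of this is the stated p.

x^2*y + x*y^2 - 2*x^2 + y^2 + 2*x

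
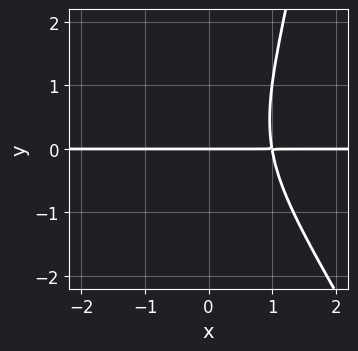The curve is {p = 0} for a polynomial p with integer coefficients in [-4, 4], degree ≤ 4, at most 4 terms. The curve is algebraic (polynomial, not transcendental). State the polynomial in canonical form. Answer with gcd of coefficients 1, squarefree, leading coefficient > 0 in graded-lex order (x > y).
First, degree: no degree-3 curve has this shape, so deg p = 4.
Next, from the visible intercepts: the visible x-axis segment lies entirely on the curve; it meets the y-axis at y = 0 (among the integer gridlines).
Finally, fitting integer coefficients to these (and the overall shape) gives p.

2*x^3*y + x^2*y^2 - y^3 - 2*y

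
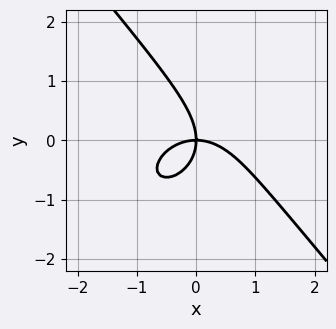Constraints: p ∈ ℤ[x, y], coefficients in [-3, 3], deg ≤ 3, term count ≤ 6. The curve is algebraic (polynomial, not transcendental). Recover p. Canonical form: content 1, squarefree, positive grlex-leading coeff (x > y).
2*x^3 + x*y^2 + 2*y^3 + 3*x*y

deg p = 3. A generic line meets the curve in up to 3 points.
Observable constraints: it meets the x-axis at x = 0 (among the integer gridlines); it crosses the y-axis at the gridline y = 0.
Assembling these constraints gives the stated polynomial.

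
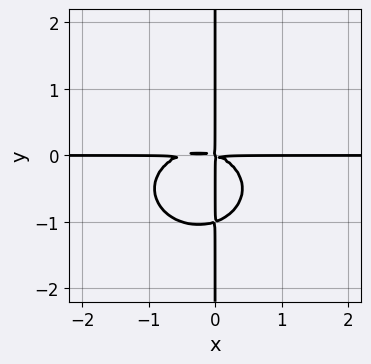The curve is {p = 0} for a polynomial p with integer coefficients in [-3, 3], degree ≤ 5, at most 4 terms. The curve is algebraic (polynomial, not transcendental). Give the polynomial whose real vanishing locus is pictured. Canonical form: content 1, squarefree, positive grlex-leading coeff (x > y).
Degree: the shape is more complex than any degree-3 curve, so deg p = 4.
From the visible intercepts: the visible y-axis segment lies entirely on the curve; the visible x-axis segment lies entirely on the curve.
Solving for integer coefficients yields p as stated.

2*x^3*y + 3*x*y^3 + x^2*y + 3*x*y^2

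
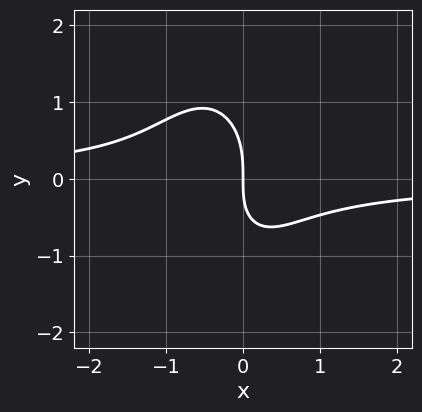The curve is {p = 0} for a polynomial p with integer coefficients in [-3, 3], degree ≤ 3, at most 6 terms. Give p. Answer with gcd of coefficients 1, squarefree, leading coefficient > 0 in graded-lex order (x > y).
First, degree: no degree-2 curve has this shape, so deg p = 3.
Then, from the visible intercepts: one x-axis crossing is at x = 0; it crosses the y-axis at the gridline y = 0.
Finally, these observations pin down the coefficients.

3*x^2*y + y^3 + x*y + 2*x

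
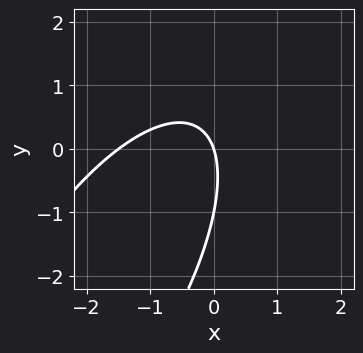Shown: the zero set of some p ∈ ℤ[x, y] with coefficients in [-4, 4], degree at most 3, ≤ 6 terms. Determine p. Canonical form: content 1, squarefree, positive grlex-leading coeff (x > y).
(a) Degree: no degree-1 curve has this shape, so deg p = 2.
(b) From the visible intercepts: it crosses the x-axis at the gridline x = 0; the y-axis gridline crossings are at y ∈ {-1, 0}.
(c) The integer polynomial consistent with all of this is the stated p.

2*x^2 - 2*x*y + y^2 + 3*x + y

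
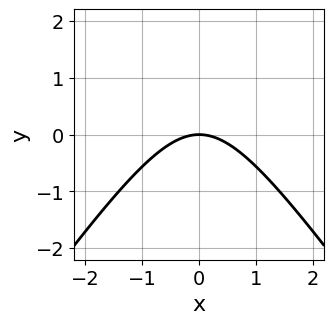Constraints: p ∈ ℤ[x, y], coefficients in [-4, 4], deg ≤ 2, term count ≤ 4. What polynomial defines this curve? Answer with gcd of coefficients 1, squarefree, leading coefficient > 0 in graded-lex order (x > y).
2*x^2 - y^2 + 3*y

(a) The degree is 2 — the shape is more complex than any degree-1 curve.
(b) Symmetries: mirror symmetry x ↦ −x ⇒ only even powers of x.
(c) Reading off the gridlines: it crosses the x-axis at the gridline x = 0; it meets the y-axis at y = 0 (among the integer gridlines).
(d) Together with the visible shape, these determine p as stated.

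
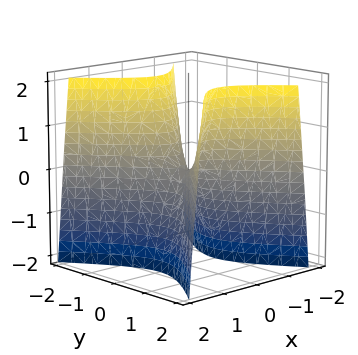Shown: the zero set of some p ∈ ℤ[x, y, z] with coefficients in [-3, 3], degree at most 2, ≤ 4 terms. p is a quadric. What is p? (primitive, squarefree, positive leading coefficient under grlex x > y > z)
1. deg p = 2. A saddle surface; a quadric.
2. Symmetries: it's symmetric under x → −x, forcing even powers of x; mirror symmetry y ↦ −y ⇒ only even powers of y.
3. Checking where it meets the axes: it crosses the x-axis at the gridline x = 0; it meets the z-axis at z = 0 (among the integer gridlines).
4. Fitting integer coefficients to these (and the overall shape) gives p.

3*x^2 - 2*y^2 + z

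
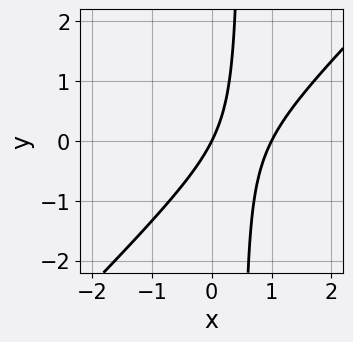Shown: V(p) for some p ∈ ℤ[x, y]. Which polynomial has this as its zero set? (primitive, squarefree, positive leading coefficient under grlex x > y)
(a) deg p = 2.
(b) Checking where it meets the axes: it crosses the y-axis at the gridline y = 0; the x-axis gridline crossings are at x ∈ {0, 1}.
(c) These observations pin down the coefficients.

2*x^2 - 2*x*y - 2*x + y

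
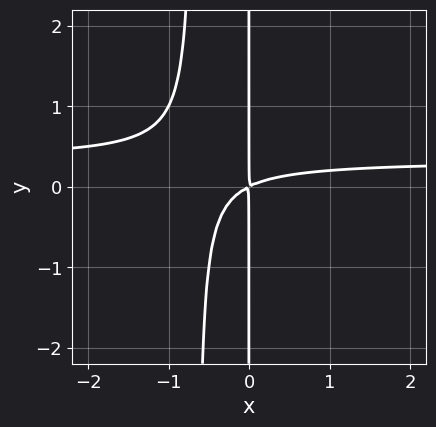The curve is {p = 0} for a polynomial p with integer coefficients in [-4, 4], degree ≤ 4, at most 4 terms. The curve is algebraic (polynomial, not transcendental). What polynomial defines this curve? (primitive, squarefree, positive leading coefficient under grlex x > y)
The degree is 3 — no degree-2 curve has this shape.
Against the integer gridlines: the visible y-axis segment lies entirely on the curve.
Putting this together gives p.

3*x^2*y - x^2 + 2*x*y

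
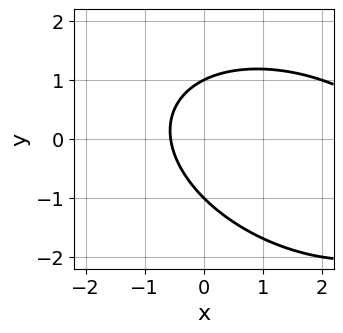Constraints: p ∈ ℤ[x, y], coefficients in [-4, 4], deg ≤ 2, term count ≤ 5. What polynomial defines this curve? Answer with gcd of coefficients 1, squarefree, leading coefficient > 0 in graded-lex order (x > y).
x^2 + x*y + 2*y^2 - 3*x - 2

Degree: a generic line meets the curve in up to 2 points, so deg p = 2.
Reading off the gridlines: the y-axis gridline crossings are at y ∈ {-1, 1}.
Fitting integer coefficients to these (and the overall shape) gives p.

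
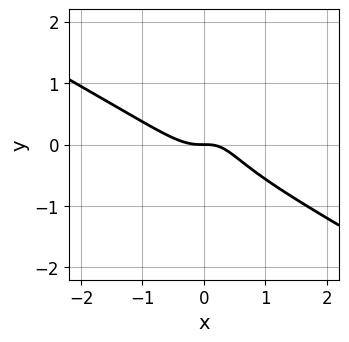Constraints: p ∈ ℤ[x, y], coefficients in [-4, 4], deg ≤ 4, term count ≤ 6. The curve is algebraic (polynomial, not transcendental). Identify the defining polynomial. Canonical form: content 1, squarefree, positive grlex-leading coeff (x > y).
Degree: a generic line meets the curve in up to 3 points, so deg p = 3.
From the visible intercepts: it crosses the x-axis at the gridline x = 0; it meets the y-axis at y = 0 (among the integer gridlines).
Fitting integer coefficients to these (and the overall shape) gives p.

2*x^3 + 3*x^2*y - x*y^2 - x*y + y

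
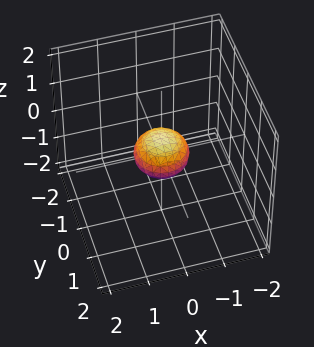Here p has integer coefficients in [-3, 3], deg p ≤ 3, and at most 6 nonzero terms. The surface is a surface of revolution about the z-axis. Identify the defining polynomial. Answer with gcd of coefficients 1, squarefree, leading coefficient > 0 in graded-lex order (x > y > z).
1. Degree: no degree-1 surface has this shape, so deg p = 2.
2. Symmetry: every cross-section ⟂ z is a circle, so x, y appear only via x² + y².
3. Checking where it meets the axes: a circular section at z = 0 has radius between 0 and 1.
4. Fitting integer coefficients to these (and the overall shape) gives p.

2*x^2 + 2*y^2 + 3*z^2 - 1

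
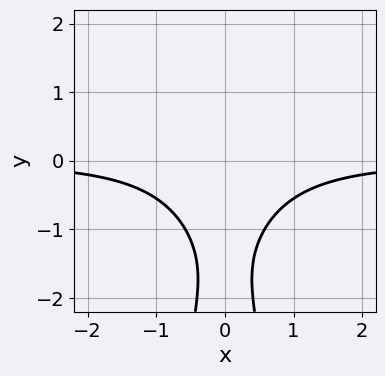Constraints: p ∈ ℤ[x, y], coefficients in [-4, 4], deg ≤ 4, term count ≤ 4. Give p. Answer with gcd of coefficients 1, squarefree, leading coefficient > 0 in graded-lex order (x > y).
3*x^2*y + y^2 + 3*y + 3

deg p = 3. No degree-2 curve has this shape.
Symmetries: mirror symmetry x ↦ −x ⇒ only even powers of x.
From the axis intercepts and sections: it misses every integer gridline on the y-axis; it misses every integer gridline on the x-axis.
Matching integer coefficients to the picture gives p.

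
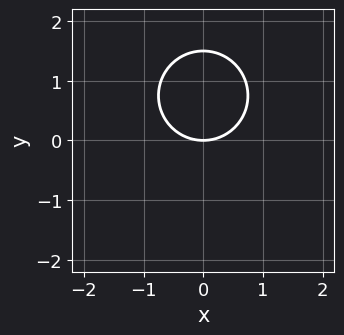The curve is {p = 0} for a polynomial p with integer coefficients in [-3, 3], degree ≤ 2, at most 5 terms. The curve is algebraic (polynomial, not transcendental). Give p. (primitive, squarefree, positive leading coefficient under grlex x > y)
(a) The degree is 2 — no degree-1 curve has this shape.
(b) Symmetries: mirror symmetry x ↦ −x ⇒ only even powers of x.
(c) Reading off the gridlines: it crosses the x-axis at the gridline x = 0; one y-axis crossing is at y = 0.
(d) The integer polynomial consistent with all of this is the stated p.

2*x^2 + 2*y^2 - 3*y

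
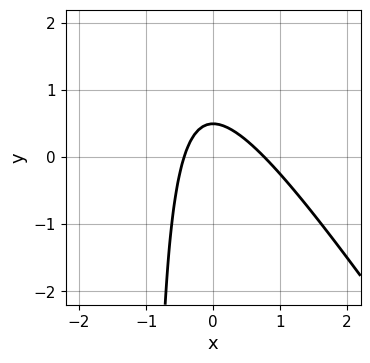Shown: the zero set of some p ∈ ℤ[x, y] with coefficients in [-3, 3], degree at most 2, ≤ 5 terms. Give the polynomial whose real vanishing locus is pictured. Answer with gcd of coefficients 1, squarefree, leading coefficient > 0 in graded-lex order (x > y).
The degree is 2 — a generic line meets the curve in up to 2 points.
The integer polynomial consistent with all of this is the stated p.

3*x^2 + 2*x*y - x + 2*y - 1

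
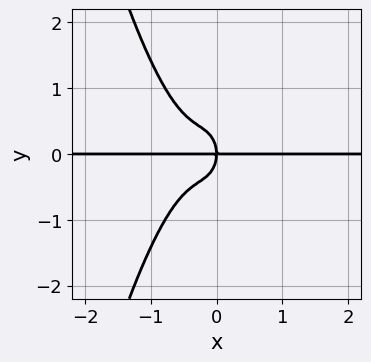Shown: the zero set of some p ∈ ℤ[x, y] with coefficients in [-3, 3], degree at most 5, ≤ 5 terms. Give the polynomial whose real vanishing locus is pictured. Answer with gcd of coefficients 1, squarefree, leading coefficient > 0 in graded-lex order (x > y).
3*x^3*y + 2*x^2*y + y^3 + x*y

deg p = 4.
Reading off the gridlines: one y-axis crossing is at y = 0; every point of the x-axis in the box is on the curve.
The integer polynomial consistent with all of this is the stated p.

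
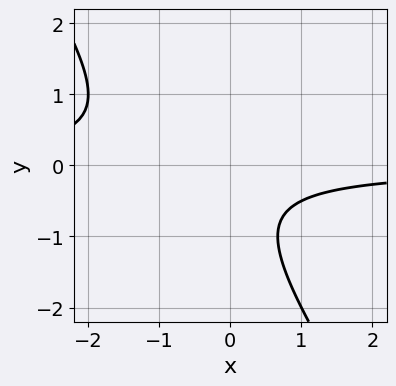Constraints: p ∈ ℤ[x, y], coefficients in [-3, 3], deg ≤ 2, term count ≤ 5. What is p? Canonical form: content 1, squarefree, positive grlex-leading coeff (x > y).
(a) deg p = 2. No degree-1 curve has this shape.
(b) Against the integer gridlines: no x-intercept at any integer in the box; the curve avoids every integer y-axis point in the box.
(c) Putting this together gives p.

3*x*y + 2*y^2 + 2*y + 2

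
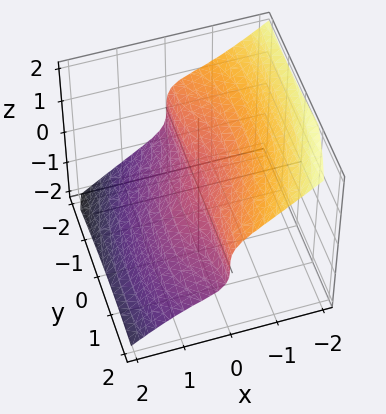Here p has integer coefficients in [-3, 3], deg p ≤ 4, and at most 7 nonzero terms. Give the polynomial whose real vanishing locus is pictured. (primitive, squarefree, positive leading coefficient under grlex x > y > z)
3*x^3 - x^2*y + x*y^2 - 2*x*z^2 + 2*z^3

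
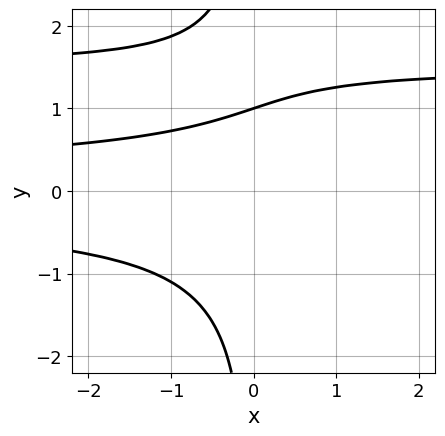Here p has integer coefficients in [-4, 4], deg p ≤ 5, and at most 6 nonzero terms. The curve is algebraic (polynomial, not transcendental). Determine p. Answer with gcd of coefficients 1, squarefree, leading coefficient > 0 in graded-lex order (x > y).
First, degree: no degree-3 curve has this shape, so deg p = 4.
Then, checking where it meets the axes: the curve avoids every integer x-axis point in the box; it meets the y-axis at y = 1 (among the integer gridlines).
Finally, assembling these constraints gives the stated polynomial.

2*x*y^3 - 3*x*y^2 + 3*y - 3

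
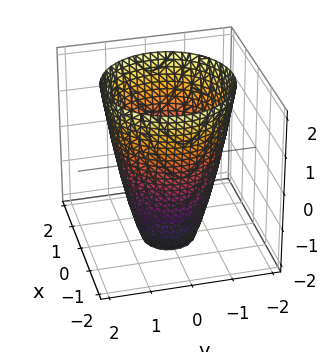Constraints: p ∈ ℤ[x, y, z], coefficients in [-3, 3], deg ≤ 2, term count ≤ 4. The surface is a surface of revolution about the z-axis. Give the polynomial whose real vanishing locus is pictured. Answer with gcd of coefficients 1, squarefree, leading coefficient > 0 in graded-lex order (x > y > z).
2*x^2 + 2*y^2 - z - 3

First, the degree is 2 — no degree-1 surface has this shape.
Then, by symmetry, every cross-section ⟂ z is a circle, so x, y appear only via x² + y².
Next, reading off the gridlines: no z-intercept at any integer in the box; a circular section at z = 2 has radius between 1 and 2.
Finally, together with the visible shape, these determine p as stated.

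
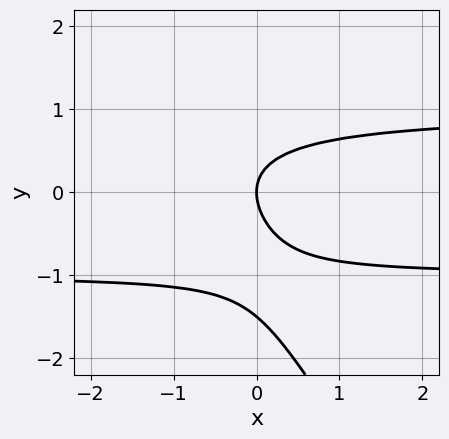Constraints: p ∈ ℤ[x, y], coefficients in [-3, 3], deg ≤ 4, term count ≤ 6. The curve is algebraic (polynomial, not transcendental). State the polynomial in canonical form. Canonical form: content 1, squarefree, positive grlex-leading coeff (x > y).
3*x*y^2 + 2*y^3 + 3*y^2 - 3*x

deg p = 3. A generic line meets the curve in up to 3 points.
Observable constraints: it meets the y-axis at y = 0 (among the integer gridlines); it meets the x-axis at x = 0 (among the integer gridlines).
Assembling these constraints gives the stated polynomial.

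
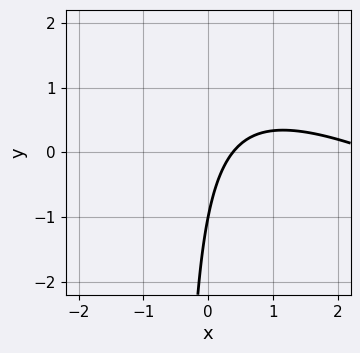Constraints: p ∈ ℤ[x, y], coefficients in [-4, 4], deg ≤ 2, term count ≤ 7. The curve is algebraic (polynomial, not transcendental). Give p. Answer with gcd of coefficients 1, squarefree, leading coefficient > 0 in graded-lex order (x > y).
1. deg p = 2. A generic line meets the curve in up to 2 points.
2. From the axis intercepts and sections: it meets the y-axis at y = -1 (among the integer gridlines).
3. Together with the visible shape, these determine p as stated.

x^2 + 2*x*y - 3*x + y + 1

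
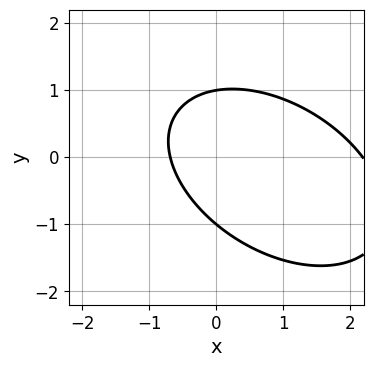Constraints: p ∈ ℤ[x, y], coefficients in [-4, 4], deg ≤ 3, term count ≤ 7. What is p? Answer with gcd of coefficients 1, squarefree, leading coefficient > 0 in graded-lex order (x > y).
2*x^2 + 2*x*y + 3*y^2 - 3*x - 3

(a) deg p = 2.
(b) Reading off the gridlines: the y-axis gridline crossings are at y ∈ {-1, 1}.
(c) Together with the visible shape, these determine p as stated.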